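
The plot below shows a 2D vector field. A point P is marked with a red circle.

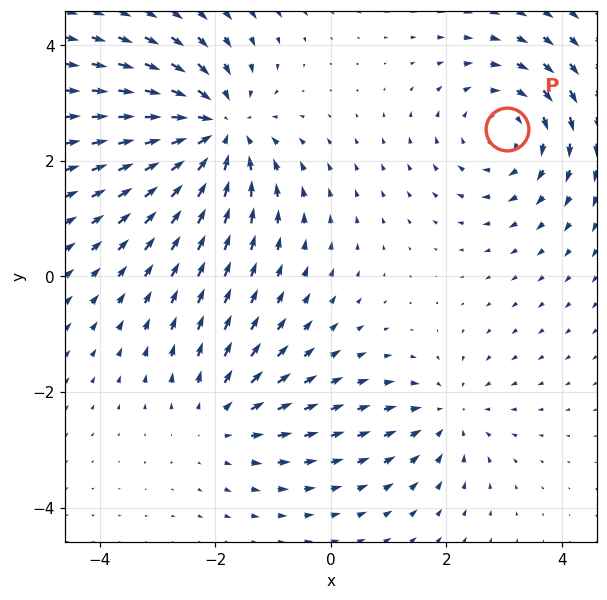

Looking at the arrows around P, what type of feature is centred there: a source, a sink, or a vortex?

At P (3.0, 2.5) the arrows circulate clockwise. Divergence ≈0, curl about -3 — near-zero divergence with nonzero curl is a vortex.

vortex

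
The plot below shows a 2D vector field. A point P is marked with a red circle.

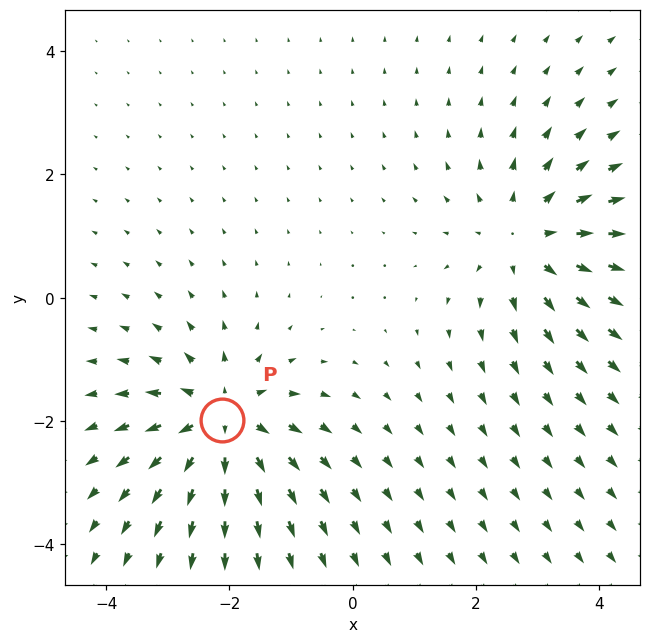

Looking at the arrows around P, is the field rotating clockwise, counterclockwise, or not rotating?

Near P at (-2.1, -2.0) the arrows show no circulation. The curl there is ≈0.

not rotating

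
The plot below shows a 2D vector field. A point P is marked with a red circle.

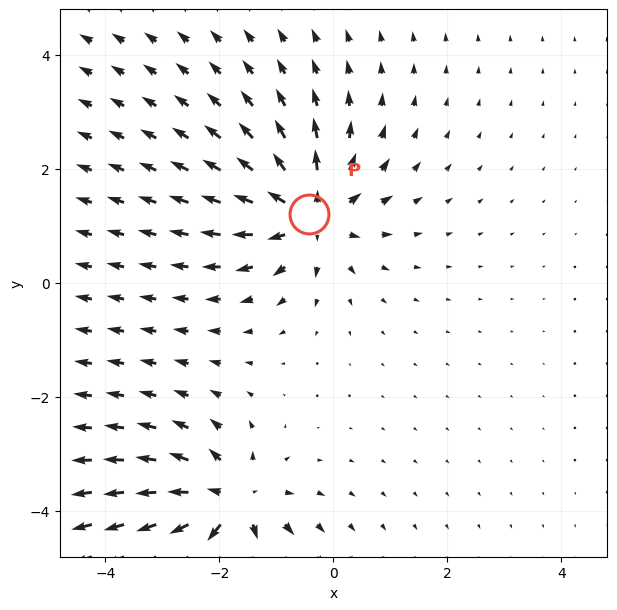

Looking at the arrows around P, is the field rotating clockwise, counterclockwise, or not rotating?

not rotating

Near P at (-0.4, 1.2) the arrows show no circulation. The curl there is ≈0.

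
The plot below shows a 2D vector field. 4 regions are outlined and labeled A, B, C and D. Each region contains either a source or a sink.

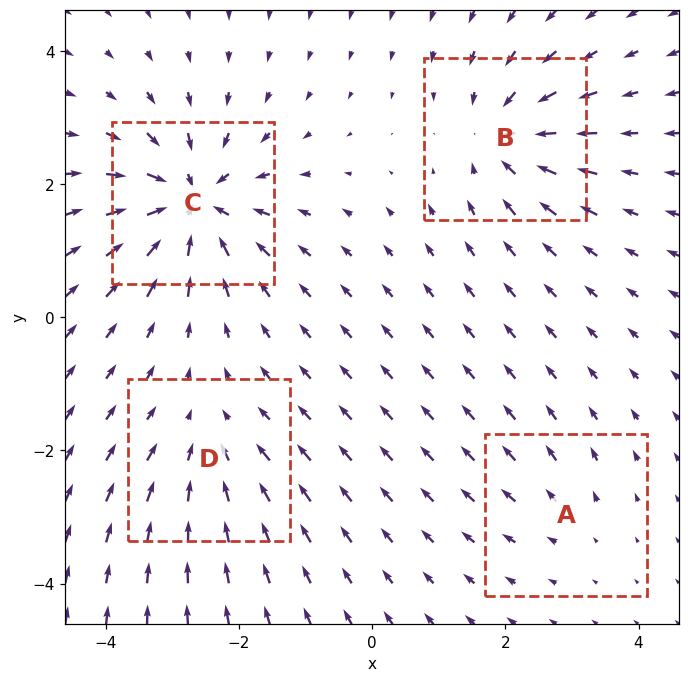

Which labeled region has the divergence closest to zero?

Divergence at each region's feature centre — A: about +2, B: about -6, C: about -9, D: about -4. Region A is closest to zero.

A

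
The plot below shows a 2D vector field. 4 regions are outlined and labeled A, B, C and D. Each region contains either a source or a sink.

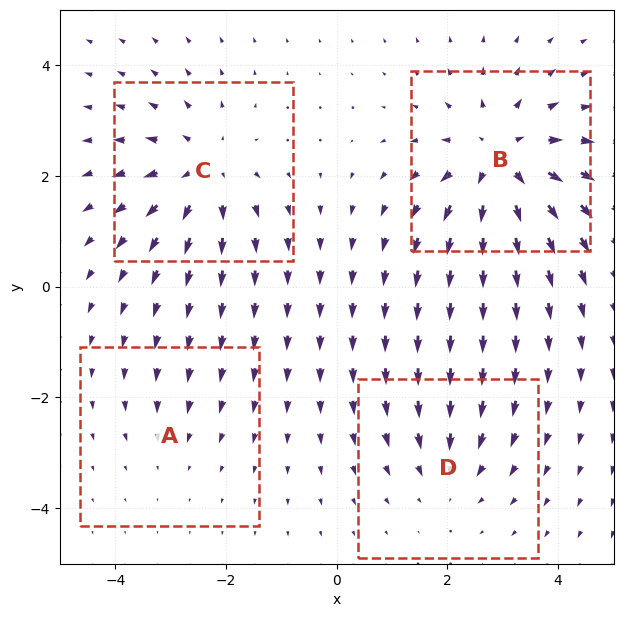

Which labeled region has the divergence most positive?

Divergence at each region's feature centre — A: about -2, B: about +6, C: about +5, D: about -3. Region B is most positive.

B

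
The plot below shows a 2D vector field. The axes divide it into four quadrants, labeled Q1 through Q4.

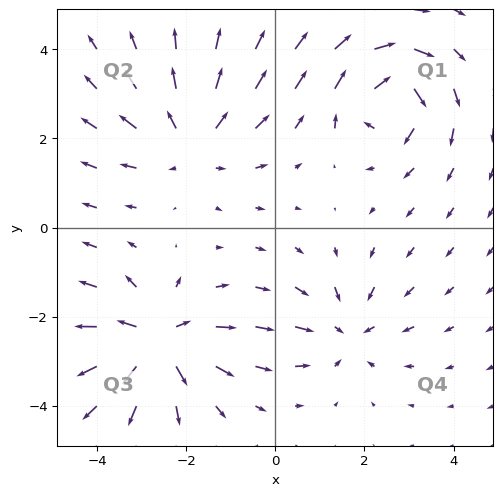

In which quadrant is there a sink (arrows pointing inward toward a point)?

The sink sits at approximately (1.6, -2.3), which lies in quadrant Q4. The divergence there is about -4, negative as expected for a sink.

Q4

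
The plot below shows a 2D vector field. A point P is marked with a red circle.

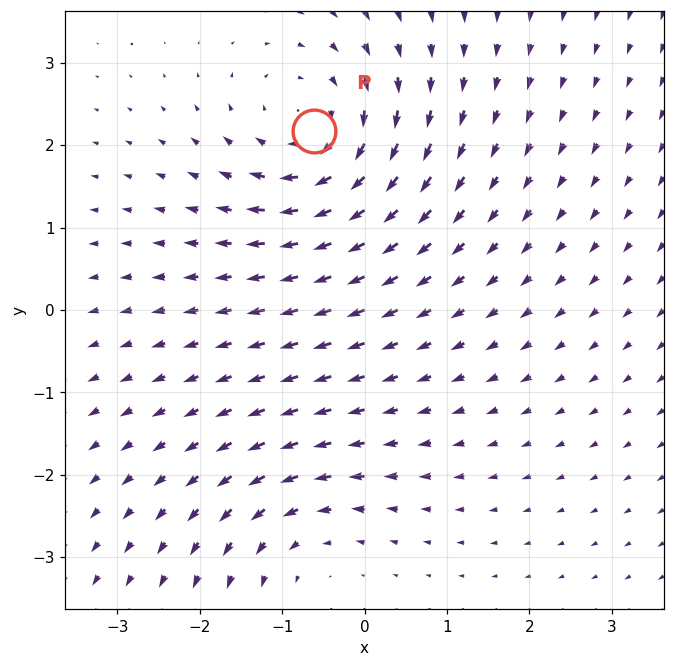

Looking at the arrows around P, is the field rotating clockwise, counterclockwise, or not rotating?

Near P at (-0.6, 2.2) the arrows circulate clockwise. The curl (z-component) there is about -5; negative curl means clockwise rotation.

clockwise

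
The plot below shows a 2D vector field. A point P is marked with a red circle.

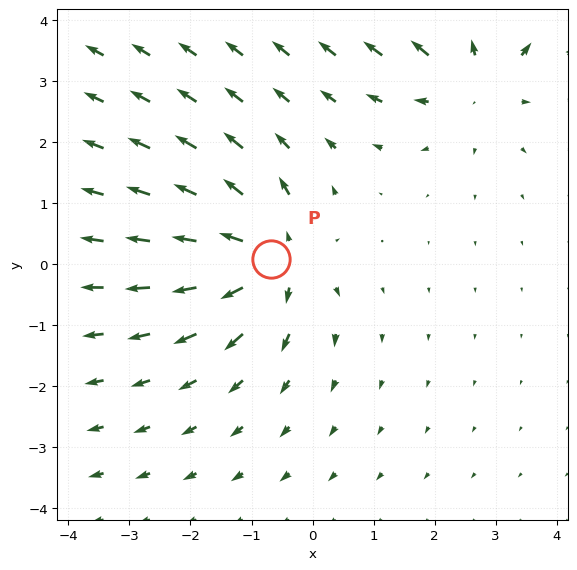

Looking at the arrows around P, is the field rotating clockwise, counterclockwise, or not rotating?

Near P at (-0.7, 0.1) the arrows show no circulation. The curl there is ≈0.

not rotating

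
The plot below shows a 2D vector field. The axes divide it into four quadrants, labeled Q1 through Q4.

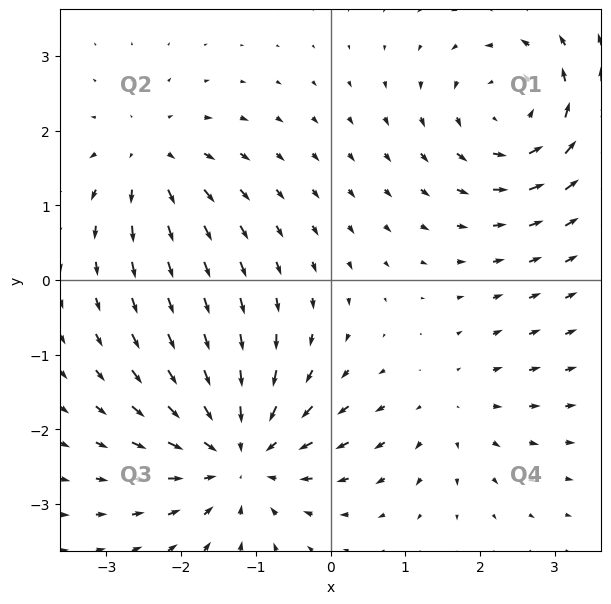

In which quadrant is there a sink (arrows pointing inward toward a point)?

Q3

The sink sits at approximately (-1.2, -2.3), which lies in quadrant Q3. The divergence there is about -5, negative as expected for a sink.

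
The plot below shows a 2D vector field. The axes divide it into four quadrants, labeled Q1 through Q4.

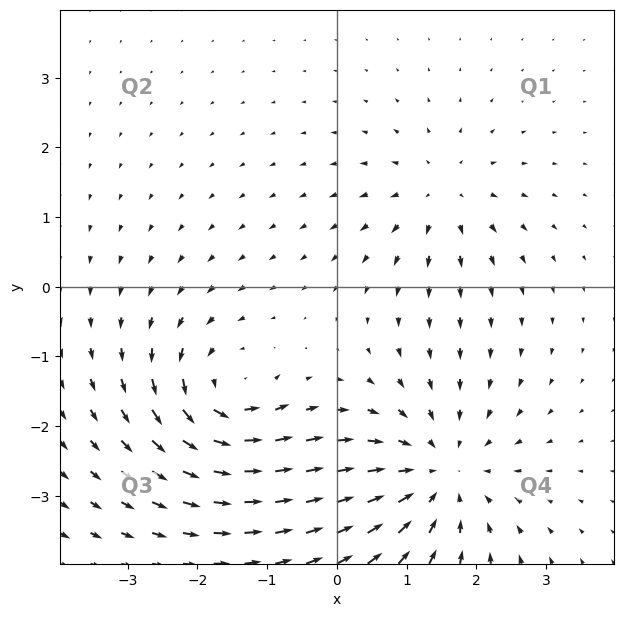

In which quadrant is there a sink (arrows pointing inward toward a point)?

Q4

The sink sits at approximately (1.4, -2.7), which lies in quadrant Q4. The divergence there is about -4, negative as expected for a sink.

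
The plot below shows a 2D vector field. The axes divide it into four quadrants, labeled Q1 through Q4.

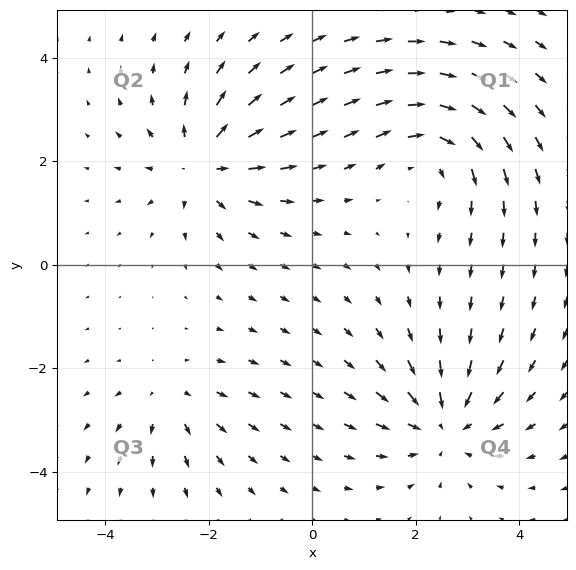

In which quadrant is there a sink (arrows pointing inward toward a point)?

Q4

The sink sits at approximately (2.6, -3.1), which lies in quadrant Q4. The divergence there is about -5, negative as expected for a sink.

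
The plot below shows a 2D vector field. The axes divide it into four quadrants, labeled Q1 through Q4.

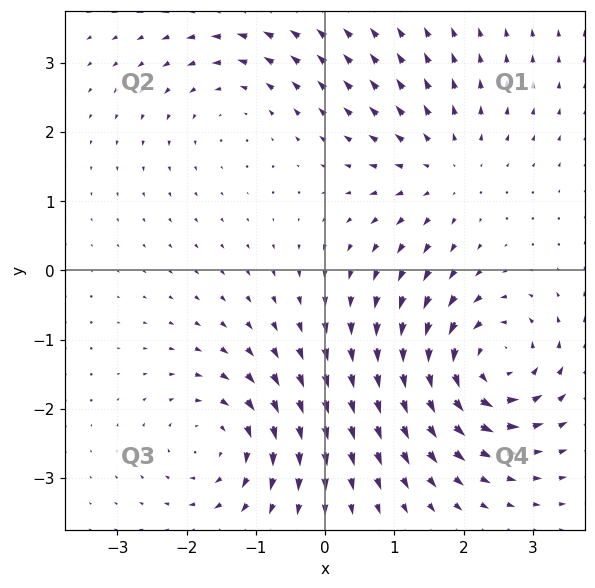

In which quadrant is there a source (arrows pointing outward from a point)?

The source sits at approximately (1.7, 1.5), which lies in quadrant Q1. The divergence there is about +3, positive as expected for a source.

Q1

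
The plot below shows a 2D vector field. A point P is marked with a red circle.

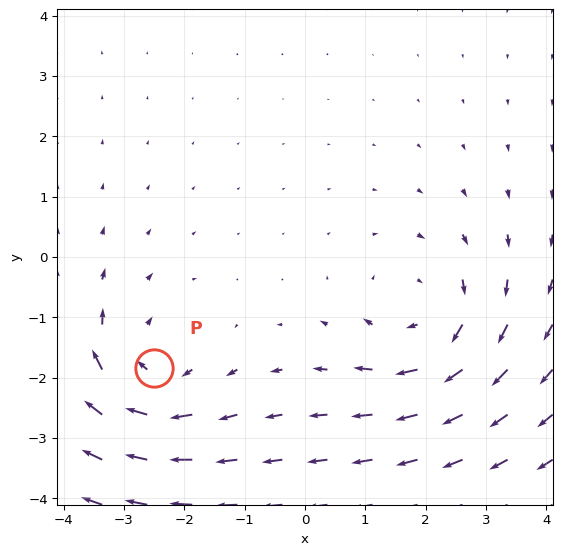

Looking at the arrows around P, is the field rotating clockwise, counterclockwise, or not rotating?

Near P at (-2.5, -1.8) the arrows circulate clockwise. The curl (z-component) there is about -4; negative curl means clockwise rotation.

clockwise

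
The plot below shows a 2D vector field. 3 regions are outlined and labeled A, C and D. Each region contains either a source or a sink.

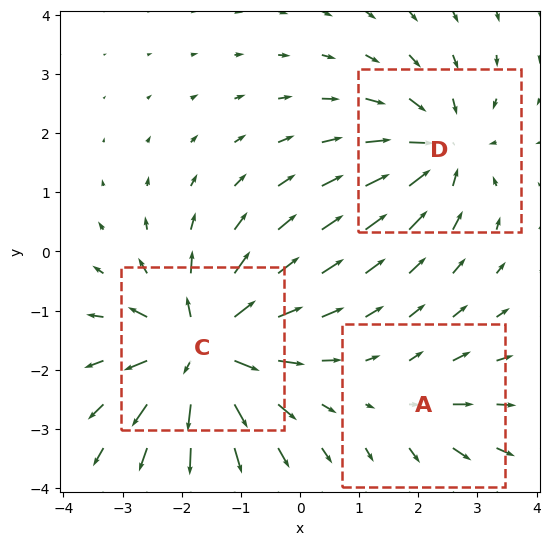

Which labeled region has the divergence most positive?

C

Divergence at each region's feature centre — A: about +2, C: about +6, D: about -4. Region C is most positive.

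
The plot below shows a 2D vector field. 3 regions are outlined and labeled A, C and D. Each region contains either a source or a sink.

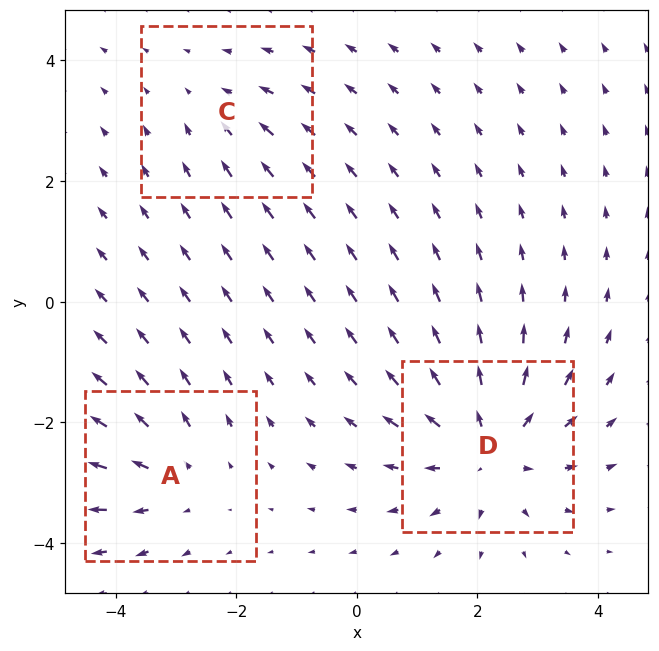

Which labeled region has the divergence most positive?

Divergence at each region's feature centre — A: about +3, C: about -2, D: about +4. Region D is most positive.

D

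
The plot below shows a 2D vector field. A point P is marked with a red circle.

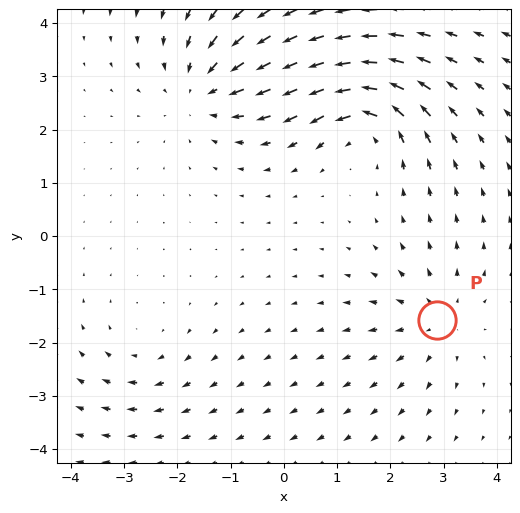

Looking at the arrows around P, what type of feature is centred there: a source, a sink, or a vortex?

At P (2.9, -1.6) the arrows spread outward. Divergence about +3, curl ≈0 — positive divergence with near-zero curl is a source.

source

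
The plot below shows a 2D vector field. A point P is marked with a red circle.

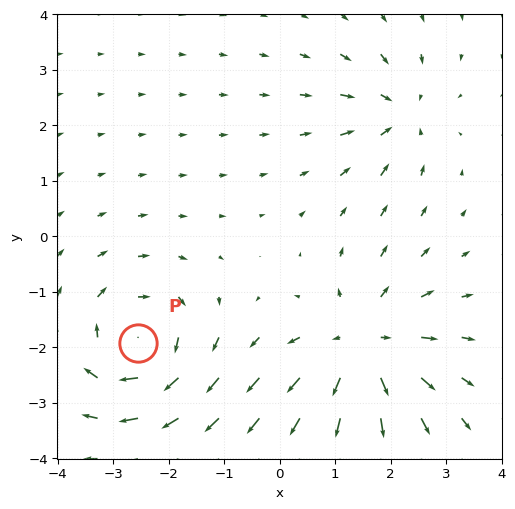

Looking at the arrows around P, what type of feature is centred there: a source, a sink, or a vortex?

At P (-2.6, -1.9) the arrows circulate clockwise. Divergence ≈0, curl about -4 — near-zero divergence with nonzero curl is a vortex.

vortex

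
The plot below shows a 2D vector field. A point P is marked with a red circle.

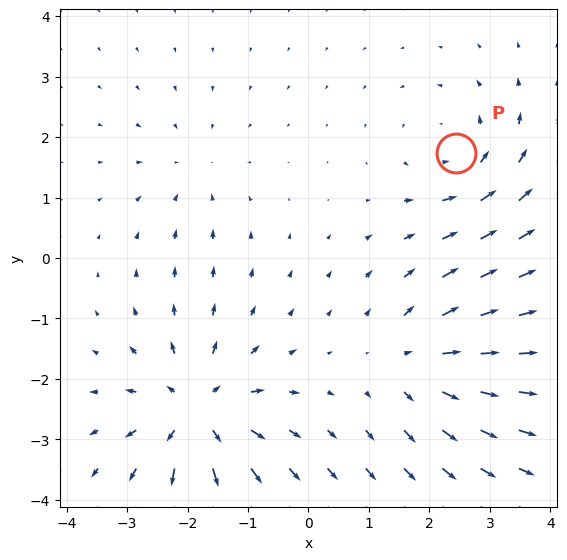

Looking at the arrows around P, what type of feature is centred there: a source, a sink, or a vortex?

vortex

At P (2.4, 1.7) the arrows circulate counterclockwise. Divergence ≈0, curl about +4 — near-zero divergence with nonzero curl is a vortex.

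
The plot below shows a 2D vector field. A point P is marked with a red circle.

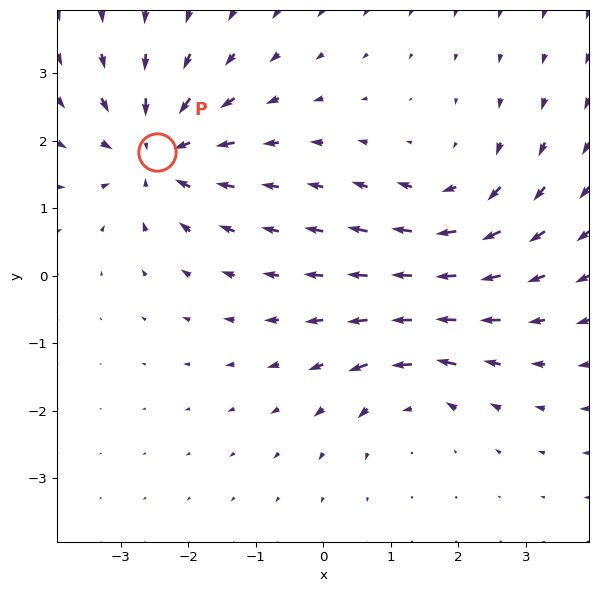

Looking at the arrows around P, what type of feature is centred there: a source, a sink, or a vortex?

sink

At P (-2.5, 1.8) the arrows converge inward. Divergence about -5, curl ≈0 — negative divergence with near-zero curl is a sink.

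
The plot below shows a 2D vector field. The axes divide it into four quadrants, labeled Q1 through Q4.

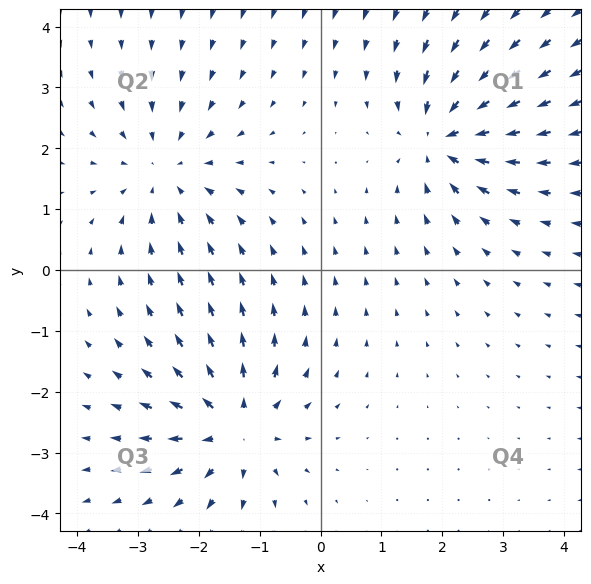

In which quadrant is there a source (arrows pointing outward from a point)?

The source sits at approximately (-1.4, -2.6), which lies in quadrant Q3. The divergence there is about +5, positive as expected for a source.

Q3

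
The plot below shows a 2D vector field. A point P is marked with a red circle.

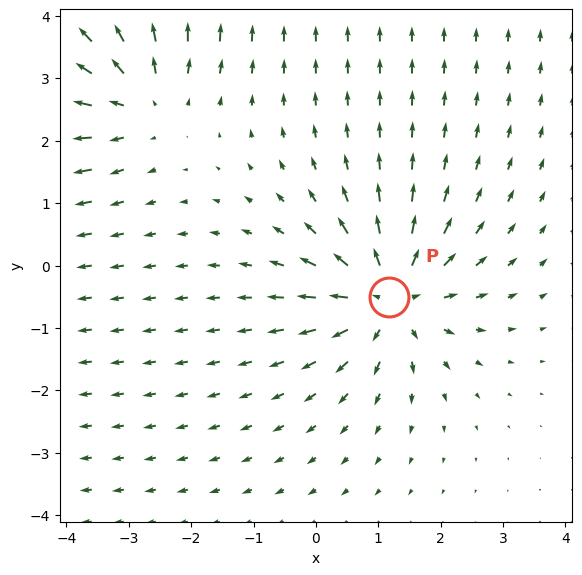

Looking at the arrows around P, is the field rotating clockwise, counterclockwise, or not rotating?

Near P at (1.2, -0.5) the arrows show no circulation. The curl there is ≈0.

not rotating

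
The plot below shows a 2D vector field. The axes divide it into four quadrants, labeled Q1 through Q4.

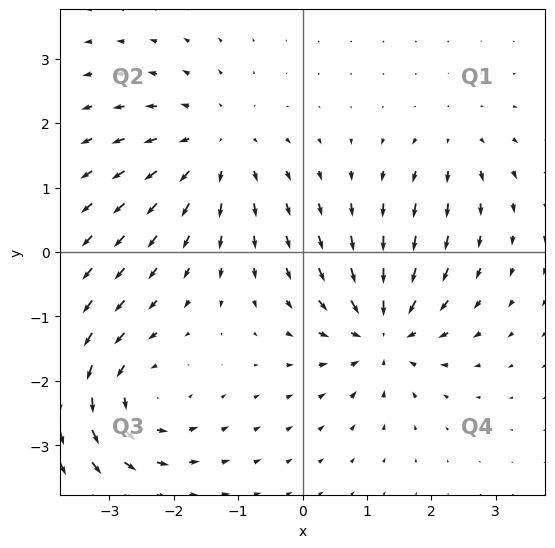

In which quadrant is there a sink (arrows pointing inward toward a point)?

The sink sits at approximately (1.3, -1.2), which lies in quadrant Q4. The divergence there is about -7, negative as expected for a sink.

Q4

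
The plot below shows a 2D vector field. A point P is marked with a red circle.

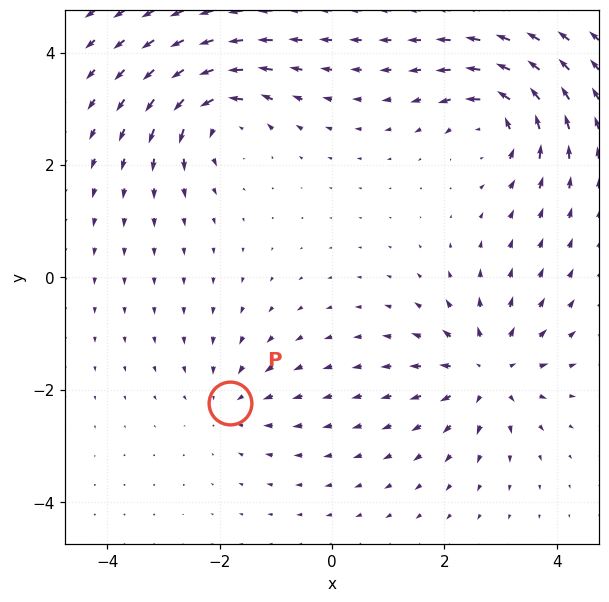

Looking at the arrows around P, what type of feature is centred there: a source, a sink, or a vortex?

sink

At P (-1.8, -2.2) the arrows converge inward. Divergence about -3, curl ≈0 — negative divergence with near-zero curl is a sink.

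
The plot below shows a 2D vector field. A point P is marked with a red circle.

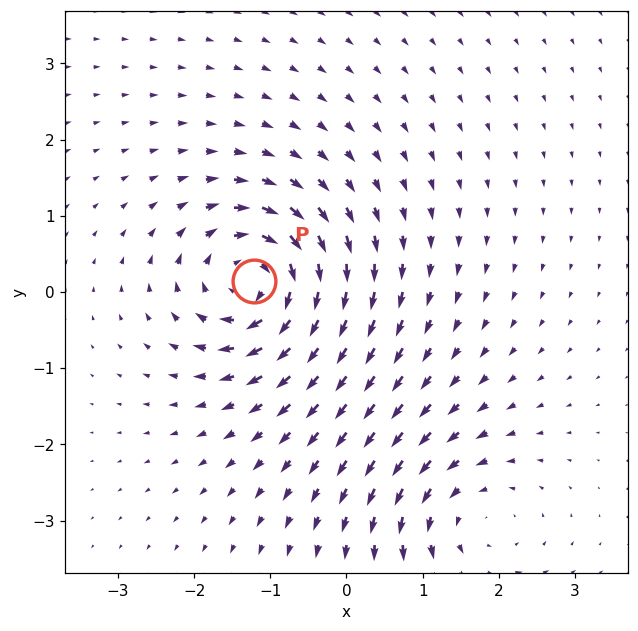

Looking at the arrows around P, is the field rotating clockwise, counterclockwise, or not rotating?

Near P at (-1.2, 0.2) the arrows circulate clockwise. The curl (z-component) there is about -5; negative curl means clockwise rotation.

clockwise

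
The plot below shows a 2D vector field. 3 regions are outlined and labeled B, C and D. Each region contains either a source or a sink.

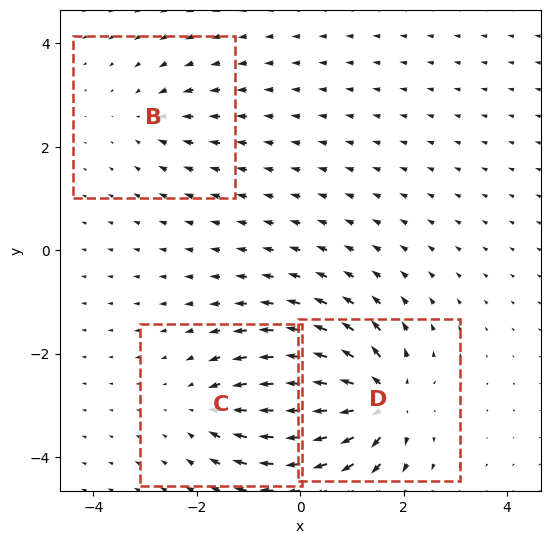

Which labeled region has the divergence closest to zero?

B

Divergence at each region's feature centre — B: about -2, C: about -4, D: about +6. Region B is closest to zero.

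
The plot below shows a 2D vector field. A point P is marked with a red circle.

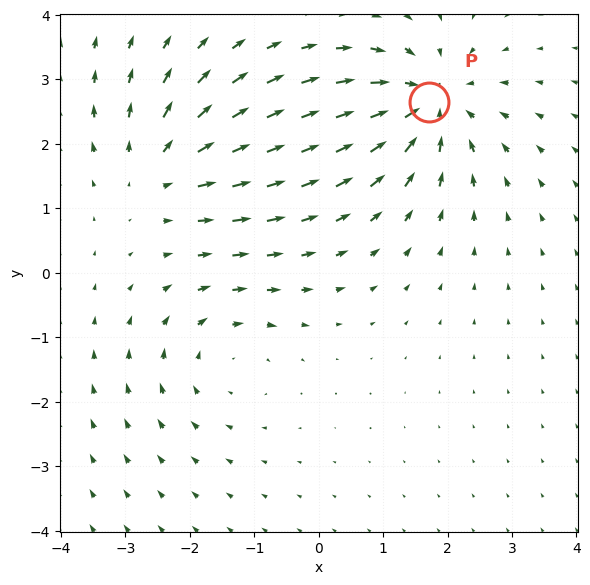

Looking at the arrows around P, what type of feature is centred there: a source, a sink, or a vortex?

At P (1.7, 2.6) the arrows converge inward. Divergence about -4, curl ≈0 — negative divergence with near-zero curl is a sink.

sink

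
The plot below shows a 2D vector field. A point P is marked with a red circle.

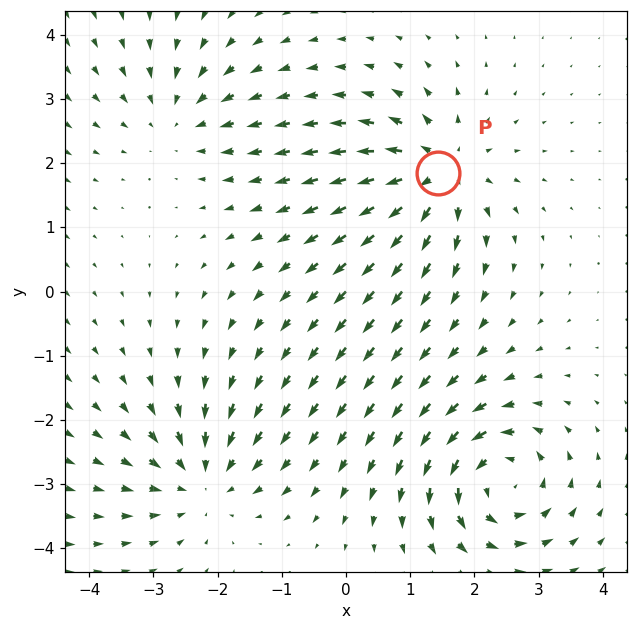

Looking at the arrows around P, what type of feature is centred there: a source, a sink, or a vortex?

At P (1.4, 1.8) the arrows spread outward. Divergence about +6, curl ≈0 — positive divergence with near-zero curl is a source.

source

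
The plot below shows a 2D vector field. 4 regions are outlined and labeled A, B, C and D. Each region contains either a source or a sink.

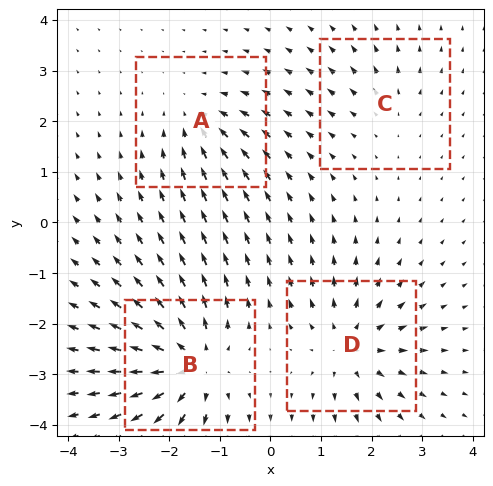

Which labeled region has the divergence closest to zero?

C

Divergence at each region's feature centre — A: about -4, B: about +7, C: about +2, D: about +5. Region C is closest to zero.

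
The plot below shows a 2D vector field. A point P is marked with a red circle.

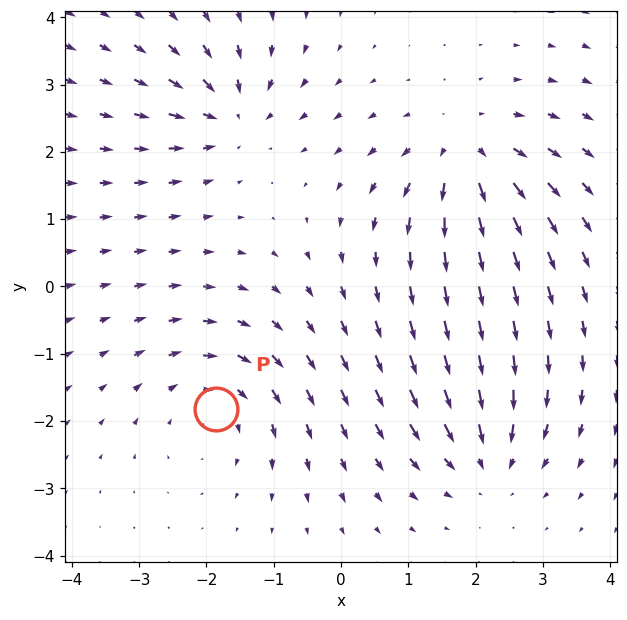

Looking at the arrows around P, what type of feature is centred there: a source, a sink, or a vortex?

At P (-1.9, -1.8) the arrows circulate clockwise. Divergence ≈0, curl about -3 — near-zero divergence with nonzero curl is a vortex.

vortex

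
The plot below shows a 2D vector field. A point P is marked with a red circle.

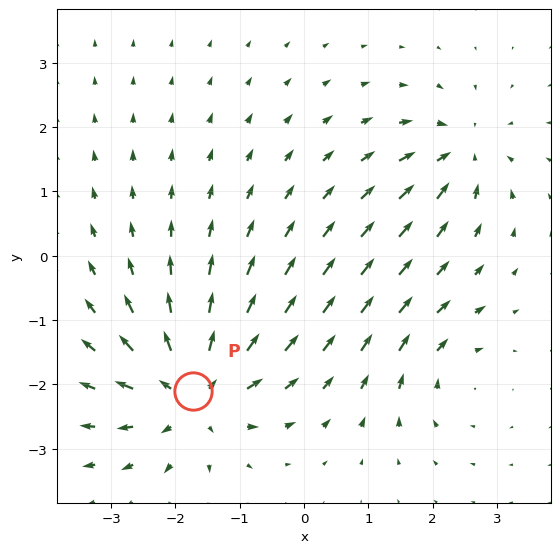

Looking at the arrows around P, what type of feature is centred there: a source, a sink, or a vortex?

At P (-1.7, -2.1) the arrows spread outward. Divergence about +6, curl ≈0 — positive divergence with near-zero curl is a source.

source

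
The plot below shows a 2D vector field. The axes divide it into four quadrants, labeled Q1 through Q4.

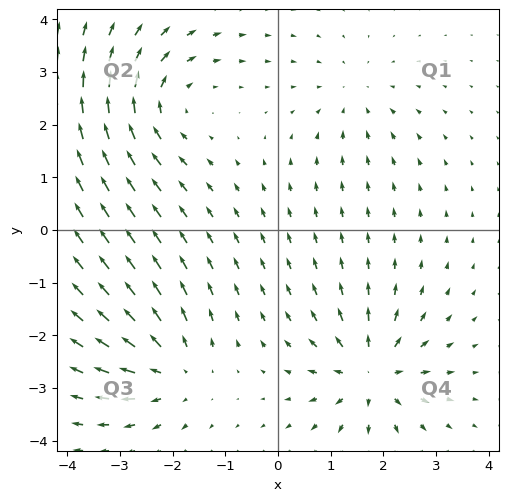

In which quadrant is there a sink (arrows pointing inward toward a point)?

Q1

The sink sits at approximately (1.4, 2.5), which lies in quadrant Q1. The divergence there is about -3, negative as expected for a sink.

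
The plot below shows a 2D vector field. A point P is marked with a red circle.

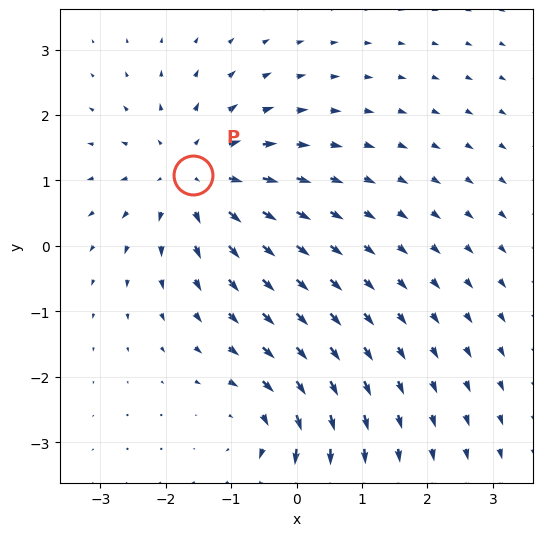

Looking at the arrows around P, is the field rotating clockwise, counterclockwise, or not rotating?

not rotating

Near P at (-1.6, 1.1) the arrows show no circulation. The curl there is ≈0.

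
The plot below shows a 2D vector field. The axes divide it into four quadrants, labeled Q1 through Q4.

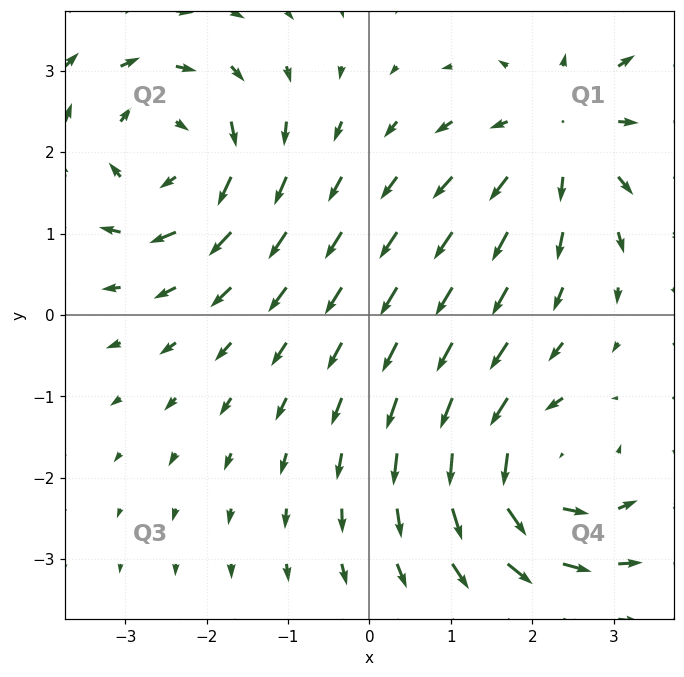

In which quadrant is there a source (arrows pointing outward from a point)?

The source sits at approximately (2.4, 2.2), which lies in quadrant Q1. The divergence there is about +3, positive as expected for a source.

Q1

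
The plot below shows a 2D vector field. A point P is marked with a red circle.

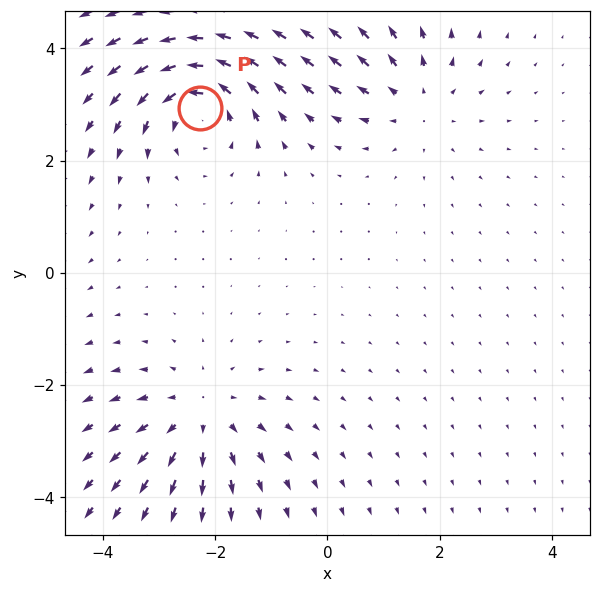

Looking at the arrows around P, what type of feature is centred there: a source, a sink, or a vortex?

At P (-2.3, 2.9) the arrows circulate counterclockwise. Divergence ≈0, curl about +6 — near-zero divergence with nonzero curl is a vortex.

vortex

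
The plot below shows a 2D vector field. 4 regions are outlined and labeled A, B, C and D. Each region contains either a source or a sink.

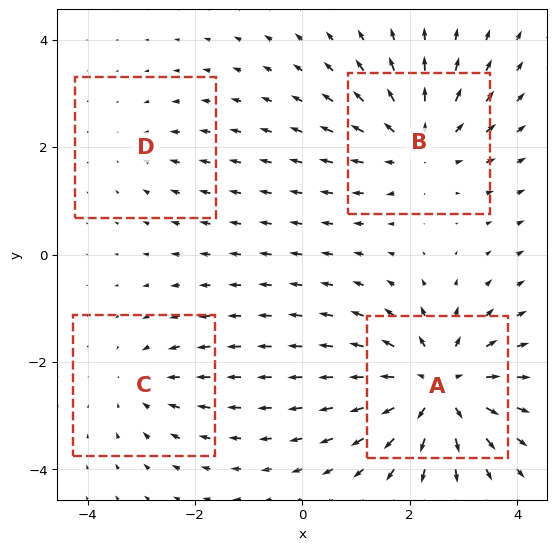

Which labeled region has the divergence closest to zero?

D

Divergence at each region's feature centre — A: about +7, B: about +5, C: about -3, D: about -2. Region D is closest to zero.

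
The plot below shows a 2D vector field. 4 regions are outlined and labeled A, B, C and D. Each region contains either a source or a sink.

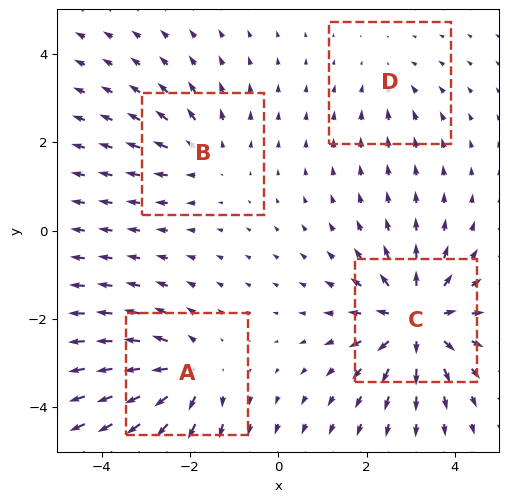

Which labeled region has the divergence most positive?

C

Divergence at each region's feature centre — A: about +5, B: about +3, C: about +7, D: about -2. Region C is most positive.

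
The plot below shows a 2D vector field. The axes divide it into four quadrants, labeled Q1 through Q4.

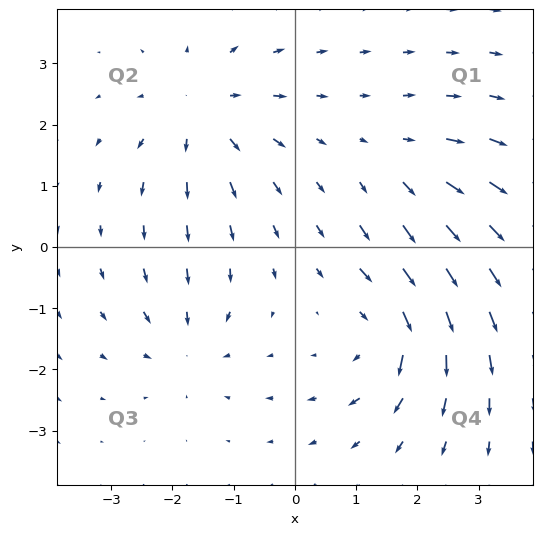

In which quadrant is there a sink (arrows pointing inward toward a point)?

Q3

The sink sits at approximately (-1.8, -1.6), which lies in quadrant Q3. The divergence there is about -4, negative as expected for a sink.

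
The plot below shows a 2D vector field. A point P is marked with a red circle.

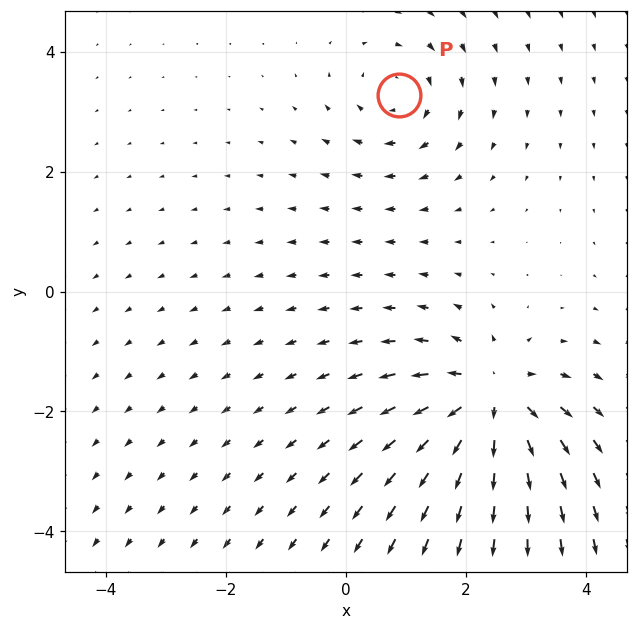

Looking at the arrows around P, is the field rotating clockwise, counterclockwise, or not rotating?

clockwise

Near P at (0.9, 3.3) the arrows circulate clockwise. The curl (z-component) there is about -3; negative curl means clockwise rotation.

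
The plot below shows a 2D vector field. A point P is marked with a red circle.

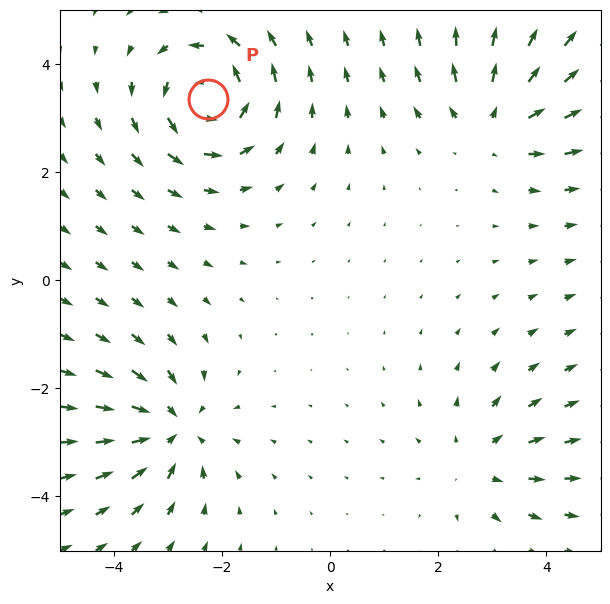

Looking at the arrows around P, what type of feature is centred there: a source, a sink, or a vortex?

At P (-2.3, 3.4) the arrows circulate counterclockwise. Divergence ≈0, curl about +6 — near-zero divergence with nonzero curl is a vortex.

vortex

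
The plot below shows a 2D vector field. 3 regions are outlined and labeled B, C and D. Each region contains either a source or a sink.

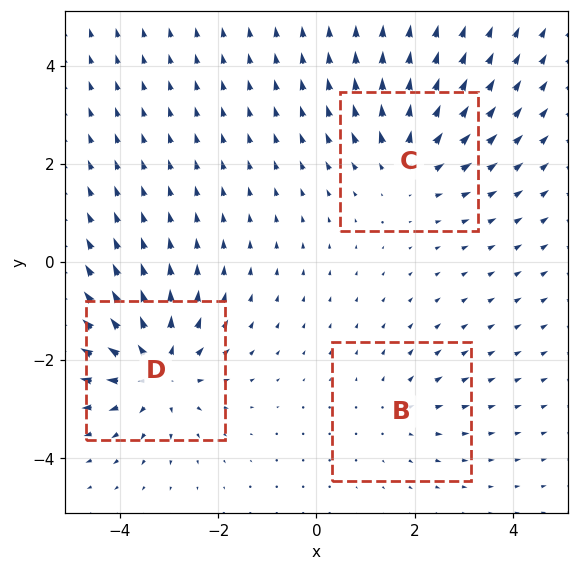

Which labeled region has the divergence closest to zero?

Divergence at each region's feature centre — B: about +2, C: about +4, D: about +5. Region B is closest to zero.

B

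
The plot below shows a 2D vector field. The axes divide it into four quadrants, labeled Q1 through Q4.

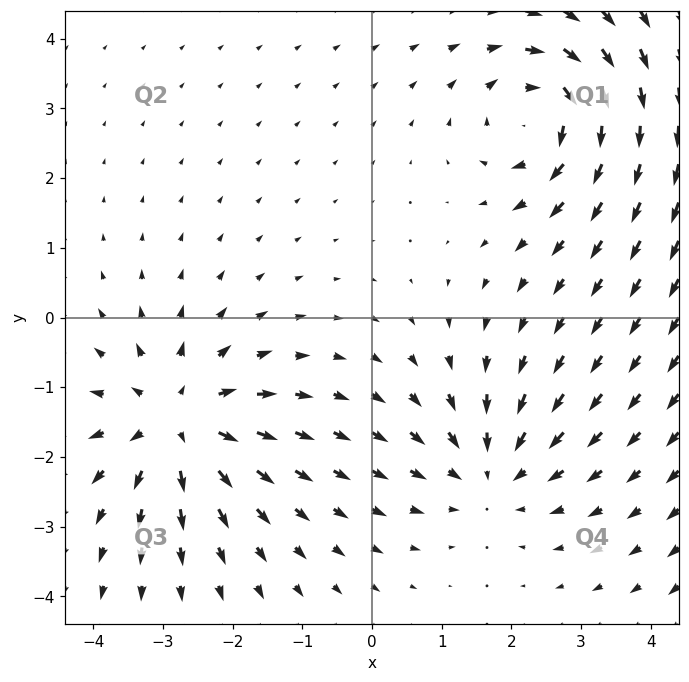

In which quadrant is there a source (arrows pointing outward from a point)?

The source sits at approximately (-2.8, -1.5), which lies in quadrant Q3. The divergence there is about +6, positive as expected for a source.

Q3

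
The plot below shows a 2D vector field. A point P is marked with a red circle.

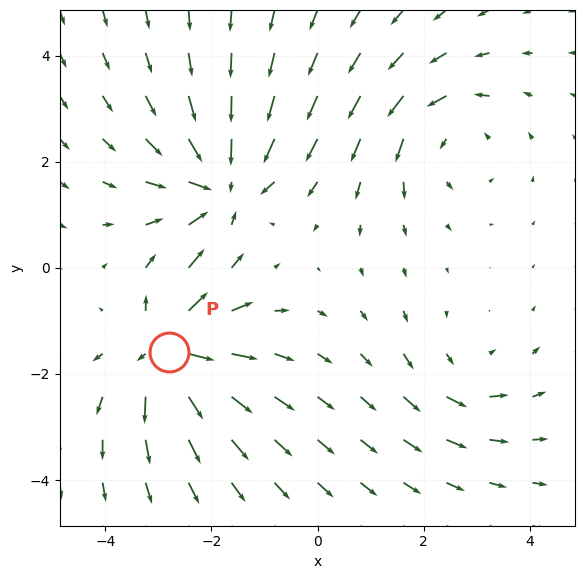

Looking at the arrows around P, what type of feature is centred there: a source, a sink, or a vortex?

At P (-2.8, -1.6) the arrows spread outward. Divergence about +6, curl ≈0 — positive divergence with near-zero curl is a source.

source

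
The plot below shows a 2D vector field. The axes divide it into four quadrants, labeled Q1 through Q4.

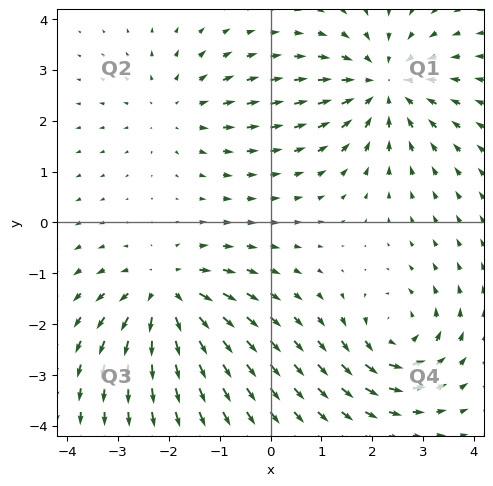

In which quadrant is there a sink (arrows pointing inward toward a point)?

The sink sits at approximately (2.2, 2.7), which lies in quadrant Q1. The divergence there is about -4, negative as expected for a sink.

Q1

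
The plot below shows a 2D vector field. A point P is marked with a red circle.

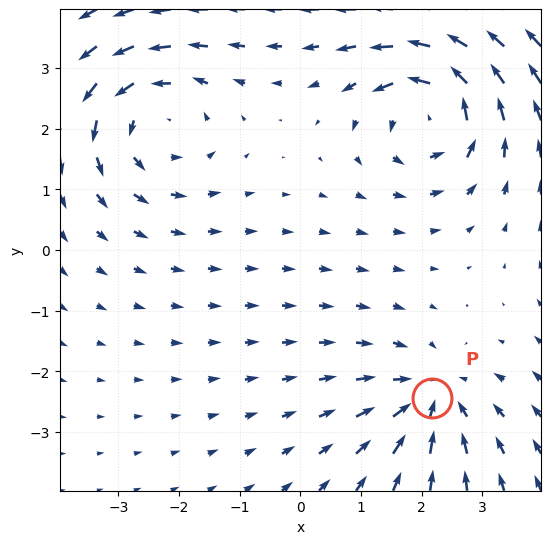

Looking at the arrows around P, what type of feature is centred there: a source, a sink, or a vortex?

At P (2.2, -2.4) the arrows converge inward. Divergence about -3, curl ≈0 — negative divergence with near-zero curl is a sink.

sink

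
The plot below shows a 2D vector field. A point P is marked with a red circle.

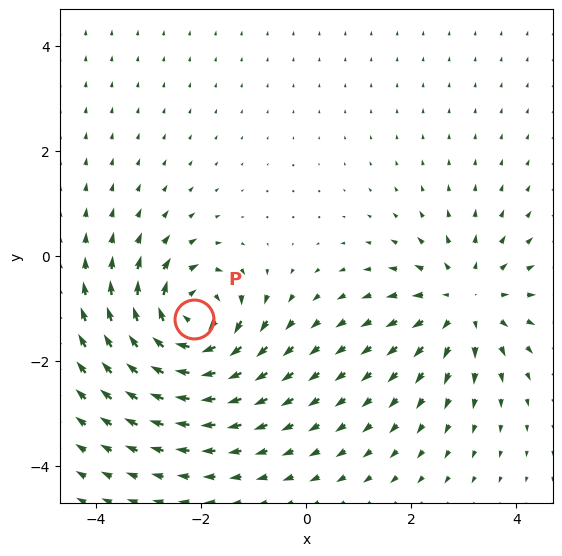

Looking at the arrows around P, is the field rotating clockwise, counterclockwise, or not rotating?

Near P at (-2.1, -1.2) the arrows circulate clockwise. The curl (z-component) there is about -5; negative curl means clockwise rotation.

clockwise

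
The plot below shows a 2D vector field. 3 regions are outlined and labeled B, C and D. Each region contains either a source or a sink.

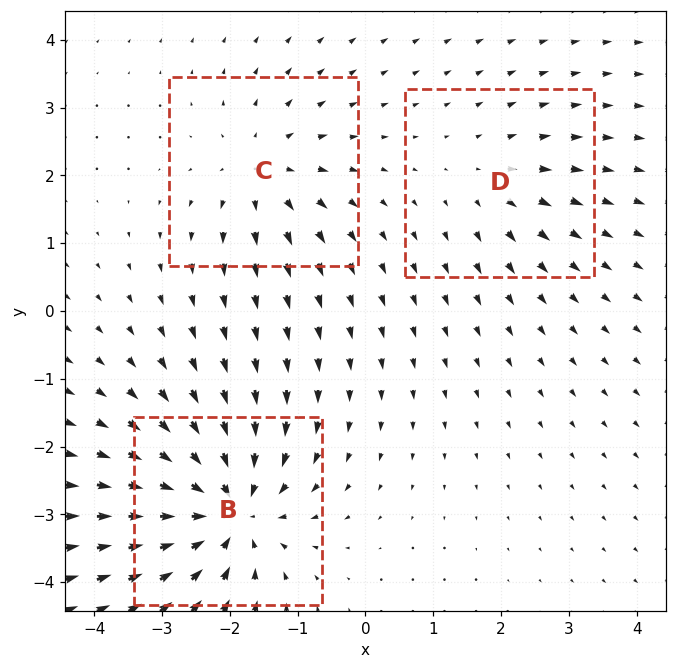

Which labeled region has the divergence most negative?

Divergence at each region's feature centre — B: about -6, C: about +3, D: about +2. Region B is most negative.

B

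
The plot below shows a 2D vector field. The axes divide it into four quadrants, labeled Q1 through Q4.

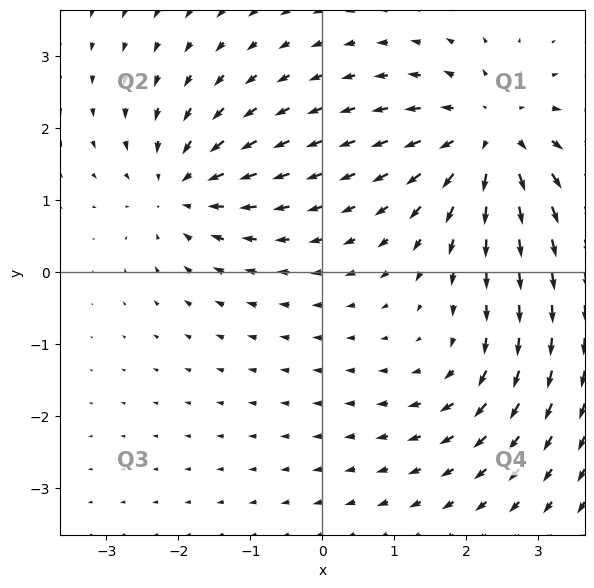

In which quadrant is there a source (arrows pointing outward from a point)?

Q1

The source sits at approximately (2.3, 1.9), which lies in quadrant Q1. The divergence there is about +5, positive as expected for a source.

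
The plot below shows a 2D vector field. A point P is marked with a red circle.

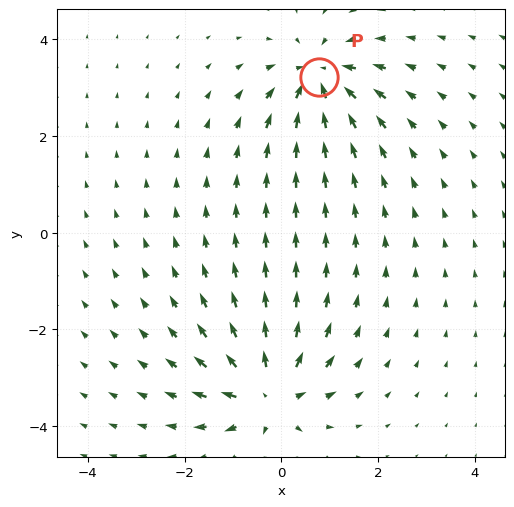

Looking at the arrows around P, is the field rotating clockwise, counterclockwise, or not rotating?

not rotating

Near P at (0.8, 3.2) the arrows show no circulation. The curl there is ≈0.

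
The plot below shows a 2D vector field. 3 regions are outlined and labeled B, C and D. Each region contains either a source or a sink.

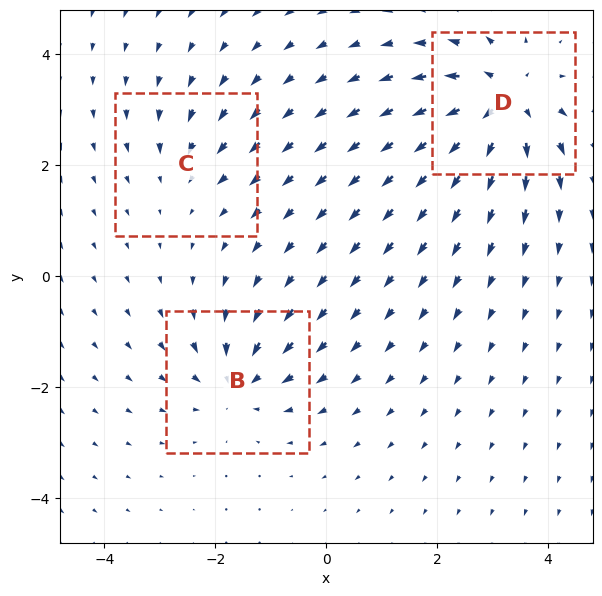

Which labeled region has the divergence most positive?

D

Divergence at each region's feature centre — B: about -4, C: about -2, D: about +6. Region D is most positive.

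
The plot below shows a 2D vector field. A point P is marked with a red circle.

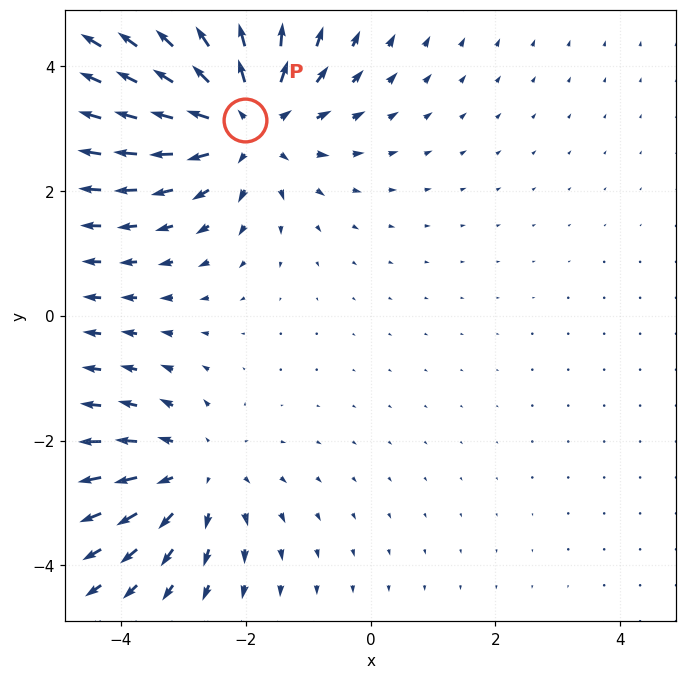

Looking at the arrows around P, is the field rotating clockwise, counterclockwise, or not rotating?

not rotating

Near P at (-2.0, 3.1) the arrows show no circulation. The curl there is ≈0.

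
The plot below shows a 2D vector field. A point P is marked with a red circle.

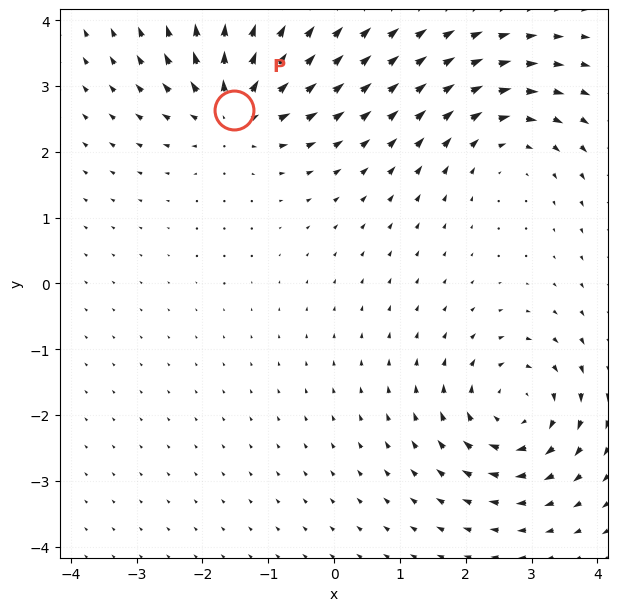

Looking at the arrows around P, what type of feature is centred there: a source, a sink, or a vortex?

source

At P (-1.5, 2.6) the arrows spread outward. Divergence about +7, curl ≈0 — positive divergence with near-zero curl is a source.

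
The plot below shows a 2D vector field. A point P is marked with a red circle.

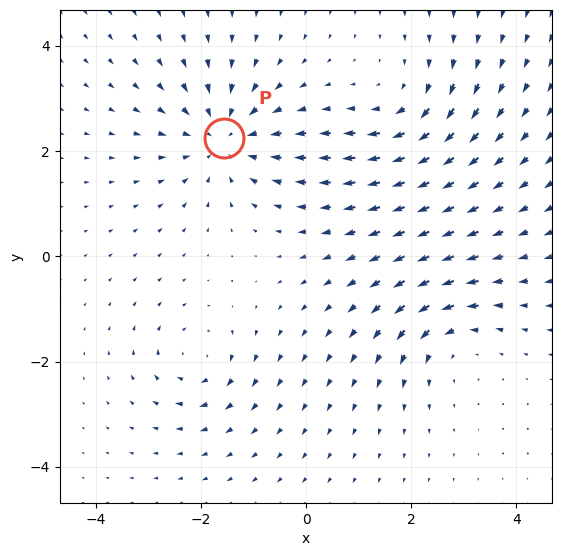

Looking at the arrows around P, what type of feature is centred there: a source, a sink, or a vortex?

At P (-1.6, 2.2) the arrows converge inward. Divergence about -5, curl ≈0 — negative divergence with near-zero curl is a sink.

sink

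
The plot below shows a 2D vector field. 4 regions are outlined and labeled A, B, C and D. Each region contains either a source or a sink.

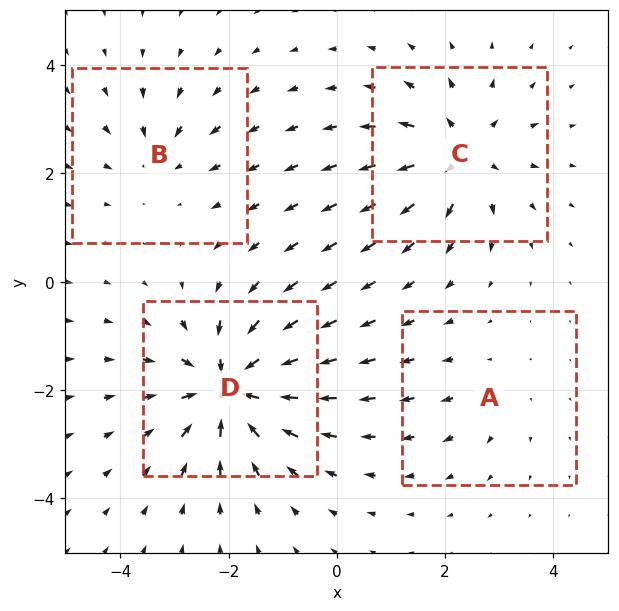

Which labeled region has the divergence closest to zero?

Divergence at each region's feature centre — A: about +2, B: about -3, C: about +6, D: about -8. Region A is closest to zero.

A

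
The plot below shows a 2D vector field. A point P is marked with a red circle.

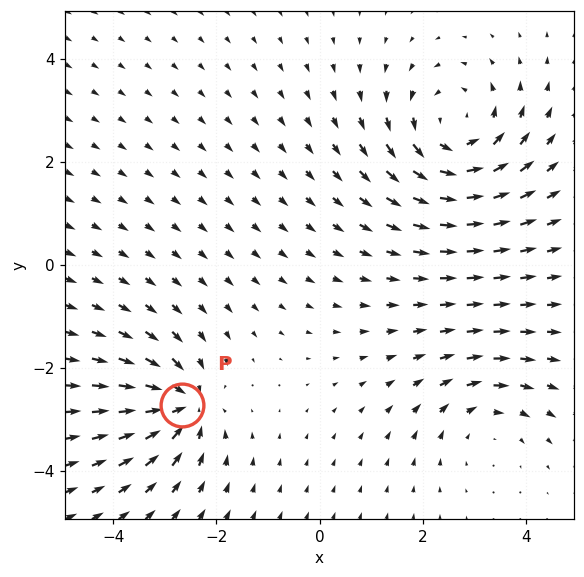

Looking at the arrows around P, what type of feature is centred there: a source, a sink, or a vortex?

sink

At P (-2.7, -2.7) the arrows converge inward. Divergence about -4, curl ≈0 — negative divergence with near-zero curl is a sink.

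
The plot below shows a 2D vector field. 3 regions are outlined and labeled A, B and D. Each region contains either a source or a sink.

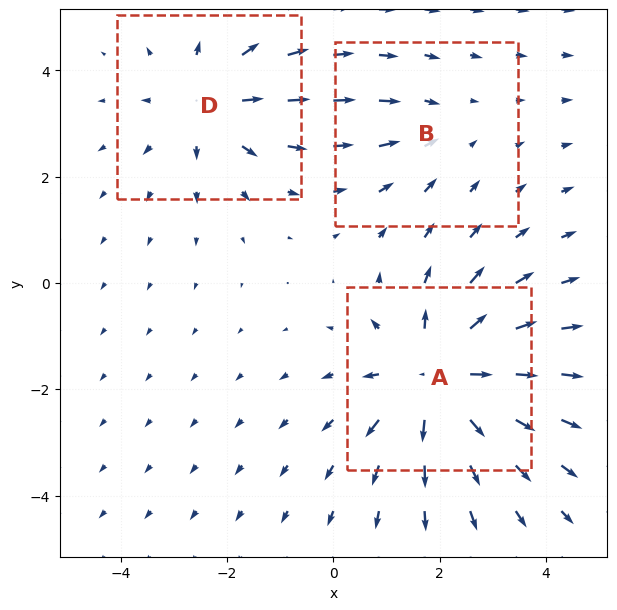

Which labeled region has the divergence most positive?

Divergence at each region's feature centre — A: about +5, B: about -2, D: about +3. Region A is most positive.

A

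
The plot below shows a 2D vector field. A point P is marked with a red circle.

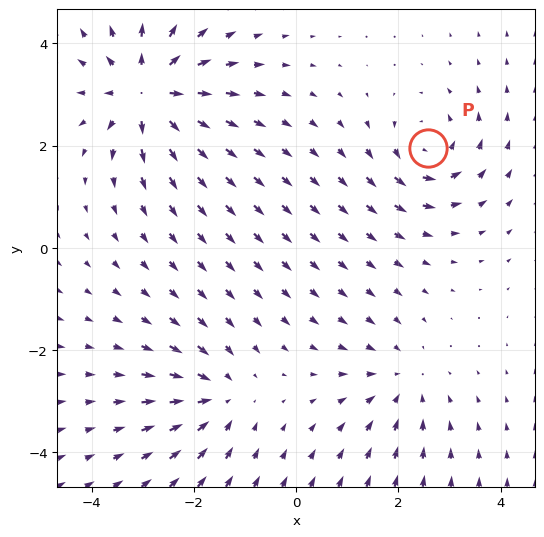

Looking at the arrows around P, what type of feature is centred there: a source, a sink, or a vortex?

vortex

At P (2.6, 1.9) the arrows circulate counterclockwise. Divergence ≈0, curl about +4 — near-zero divergence with nonzero curl is a vortex.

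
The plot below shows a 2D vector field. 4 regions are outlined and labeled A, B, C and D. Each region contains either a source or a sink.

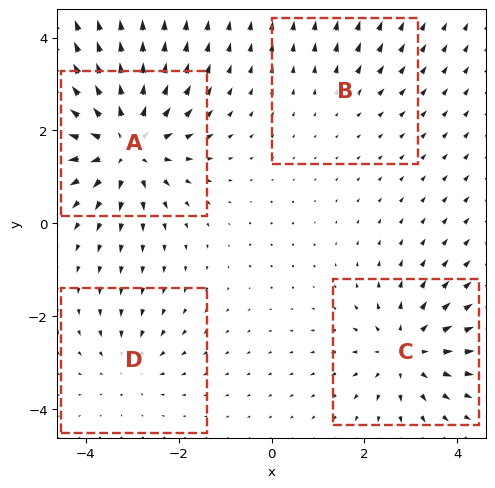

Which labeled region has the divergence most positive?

A

Divergence at each region's feature centre — A: about +7, B: about +2, C: about +5, D: about -3. Region A is most positive.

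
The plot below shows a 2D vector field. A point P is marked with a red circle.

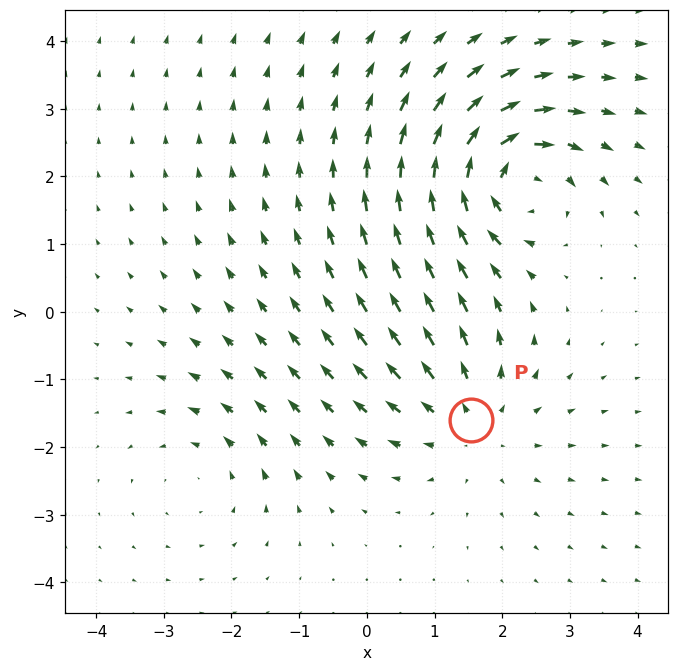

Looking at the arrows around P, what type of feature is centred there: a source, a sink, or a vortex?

At P (1.5, -1.6) the arrows spread outward. Divergence about +3, curl ≈0 — positive divergence with near-zero curl is a source.

source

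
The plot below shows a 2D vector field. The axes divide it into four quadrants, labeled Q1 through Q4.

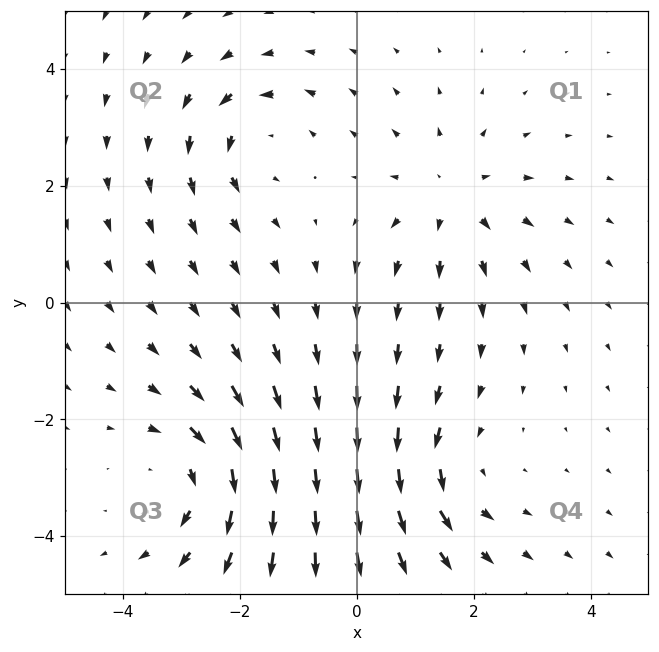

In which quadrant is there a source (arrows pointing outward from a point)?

The source sits at approximately (1.6, 1.8), which lies in quadrant Q1. The divergence there is about +3, positive as expected for a source.

Q1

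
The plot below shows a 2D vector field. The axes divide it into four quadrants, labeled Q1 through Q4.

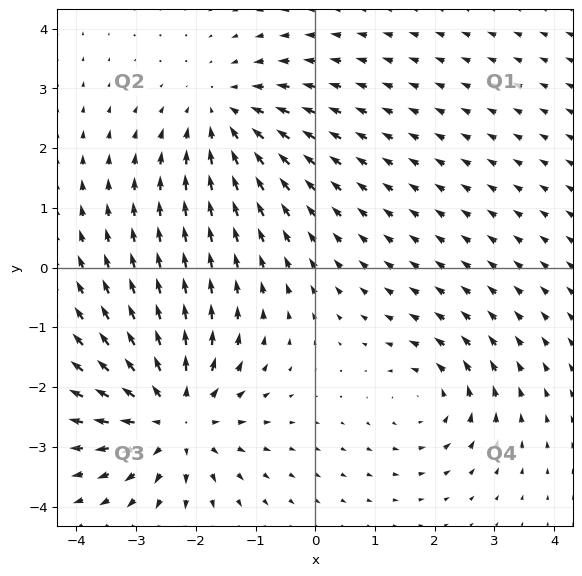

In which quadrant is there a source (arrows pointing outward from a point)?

The source sits at approximately (-2.4, -2.5), which lies in quadrant Q3. The divergence there is about +4, positive as expected for a source.

Q3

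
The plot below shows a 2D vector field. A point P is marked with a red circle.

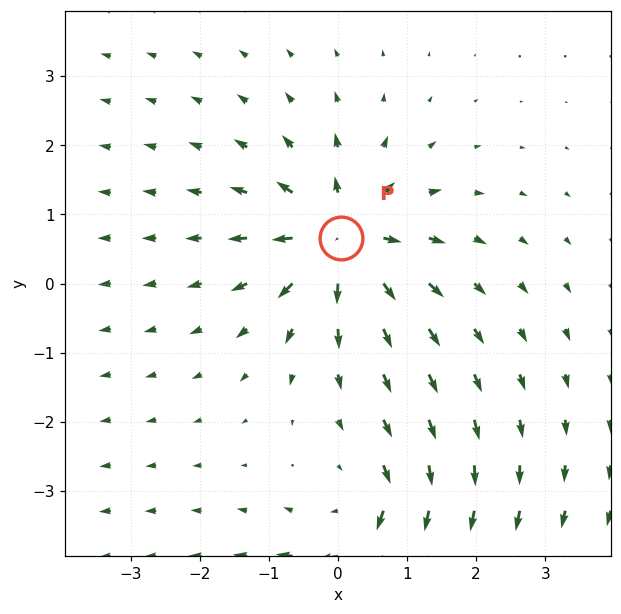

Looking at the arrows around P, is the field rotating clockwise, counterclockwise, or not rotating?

Near P at (0.0, 0.7) the arrows show no circulation. The curl there is ≈0.

not rotating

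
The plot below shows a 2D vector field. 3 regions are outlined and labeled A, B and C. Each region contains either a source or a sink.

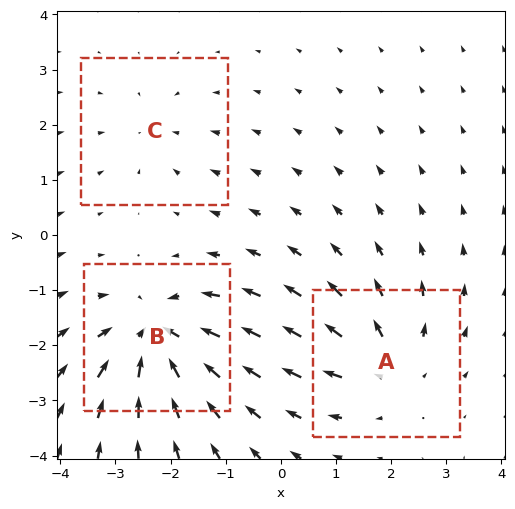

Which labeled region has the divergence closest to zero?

Divergence at each region's feature centre — A: about +3, B: about -5, C: about -2. Region C is closest to zero.

C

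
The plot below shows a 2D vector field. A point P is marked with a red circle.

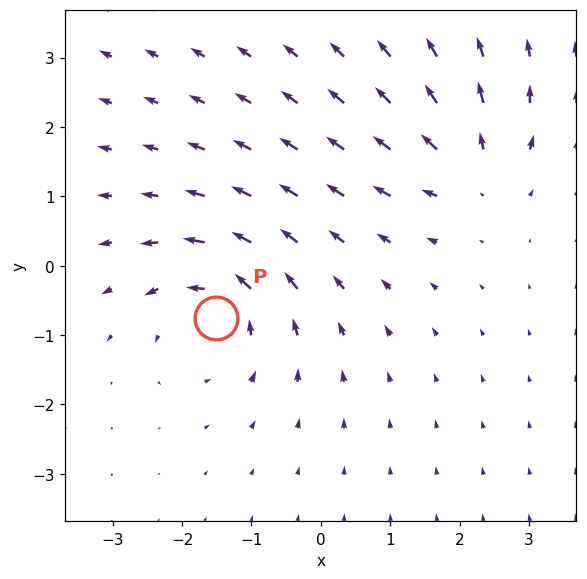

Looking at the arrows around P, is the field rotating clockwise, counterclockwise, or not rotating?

Near P at (-1.5, -0.7) the arrows circulate counterclockwise. The curl (z-component) there is about +4; positive curl means counterclockwise rotation.

counterclockwise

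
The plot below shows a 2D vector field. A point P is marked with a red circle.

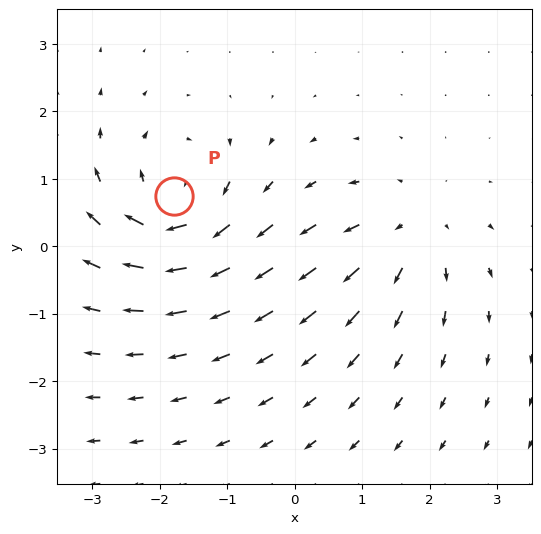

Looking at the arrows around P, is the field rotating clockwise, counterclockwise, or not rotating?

clockwise

Near P at (-1.8, 0.7) the arrows circulate clockwise. The curl (z-component) there is about -6; negative curl means clockwise rotation.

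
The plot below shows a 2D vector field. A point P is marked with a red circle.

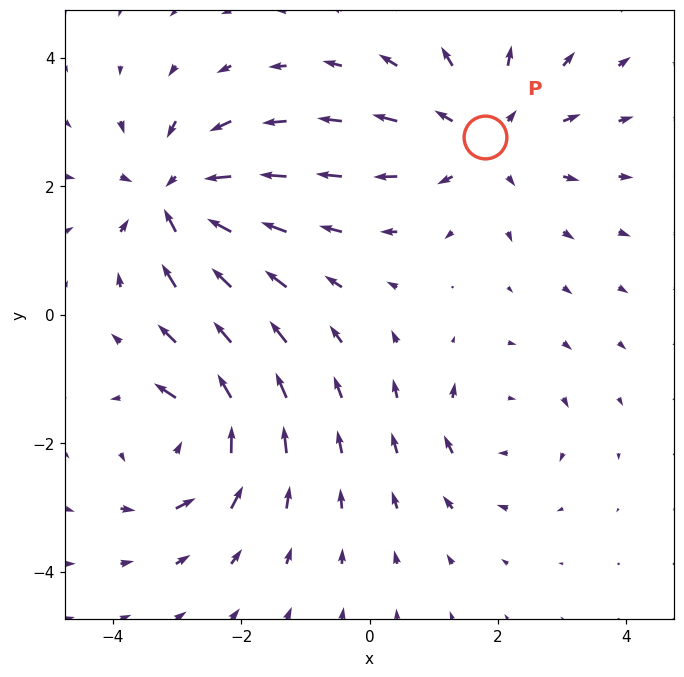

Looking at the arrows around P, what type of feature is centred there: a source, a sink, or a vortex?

source

At P (1.8, 2.8) the arrows spread outward. Divergence about +4, curl ≈0 — positive divergence with near-zero curl is a source.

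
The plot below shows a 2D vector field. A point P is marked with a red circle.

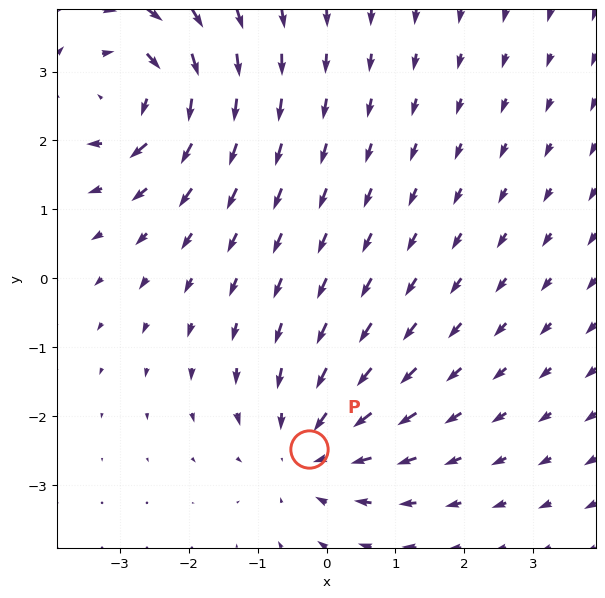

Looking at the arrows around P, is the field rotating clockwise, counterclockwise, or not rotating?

Near P at (-0.3, -2.5) the arrows show no circulation. The curl there is ≈0.

not rotating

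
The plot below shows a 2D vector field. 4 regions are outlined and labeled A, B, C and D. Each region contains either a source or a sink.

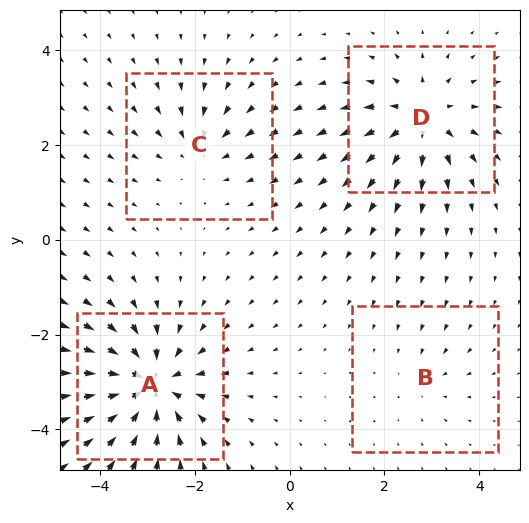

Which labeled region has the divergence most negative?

Divergence at each region's feature centre — A: about -8, B: about -2, C: about -4, D: about +6. Region A is most negative.

A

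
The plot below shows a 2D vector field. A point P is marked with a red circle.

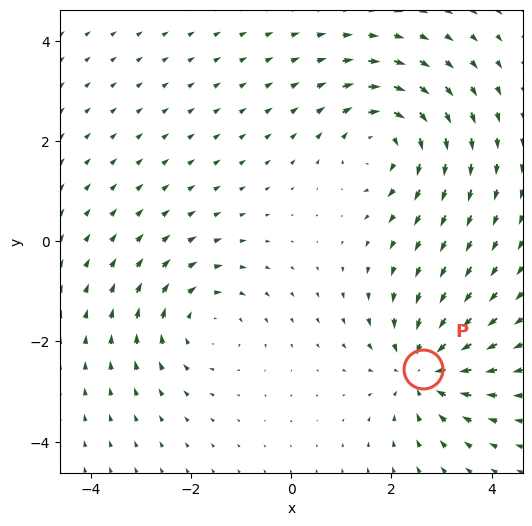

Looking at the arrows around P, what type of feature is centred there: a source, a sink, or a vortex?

sink

At P (2.6, -2.6) the arrows converge inward. Divergence about -5, curl ≈0 — negative divergence with near-zero curl is a sink.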